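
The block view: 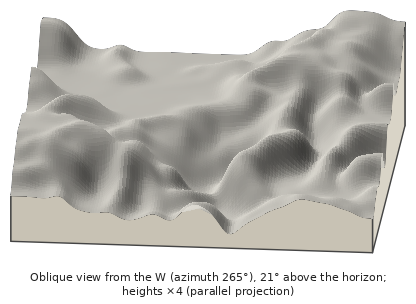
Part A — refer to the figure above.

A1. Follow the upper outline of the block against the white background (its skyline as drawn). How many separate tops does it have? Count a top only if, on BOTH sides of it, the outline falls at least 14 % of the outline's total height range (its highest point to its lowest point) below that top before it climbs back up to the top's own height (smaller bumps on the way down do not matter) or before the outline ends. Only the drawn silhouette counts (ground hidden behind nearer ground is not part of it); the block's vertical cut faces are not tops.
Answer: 1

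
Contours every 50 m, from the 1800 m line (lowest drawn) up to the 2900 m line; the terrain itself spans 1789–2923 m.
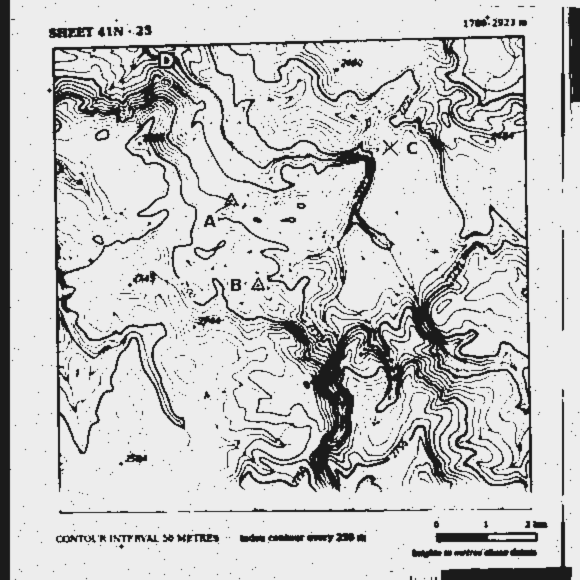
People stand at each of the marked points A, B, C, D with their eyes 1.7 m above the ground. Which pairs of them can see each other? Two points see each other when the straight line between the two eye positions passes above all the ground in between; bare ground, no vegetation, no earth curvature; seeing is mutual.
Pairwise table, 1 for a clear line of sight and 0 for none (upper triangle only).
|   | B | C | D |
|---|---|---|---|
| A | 0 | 1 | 0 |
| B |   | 1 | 0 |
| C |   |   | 0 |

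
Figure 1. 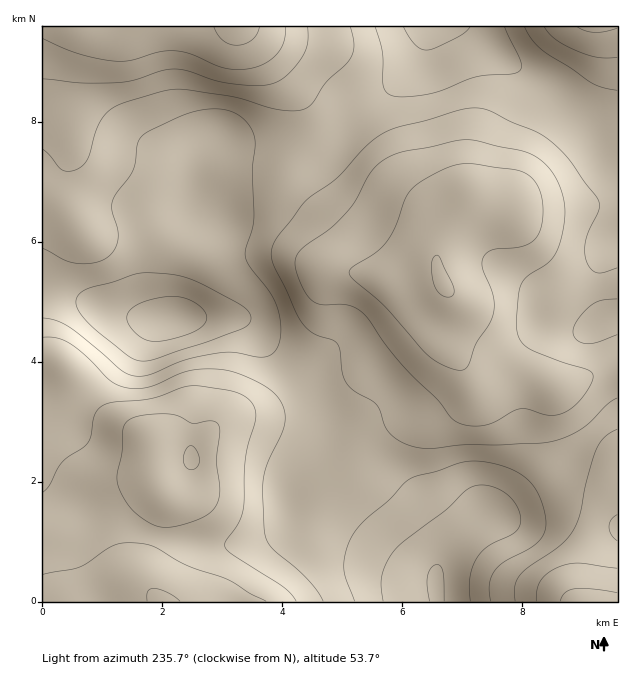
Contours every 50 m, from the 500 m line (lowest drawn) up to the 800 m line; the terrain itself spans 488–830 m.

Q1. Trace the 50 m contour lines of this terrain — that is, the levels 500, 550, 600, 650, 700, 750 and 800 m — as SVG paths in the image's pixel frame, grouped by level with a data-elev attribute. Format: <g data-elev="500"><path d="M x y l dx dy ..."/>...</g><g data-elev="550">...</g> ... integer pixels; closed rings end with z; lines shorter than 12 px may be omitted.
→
<g data-elev="500"><path d="M147 601l1-10 6-3 13 4 13 9"/><path d="M446 297l-8-5-5-10-2-18 2-5 3-4 3 1 1 2 14 30-1 7z"/><path d="M259 27l-2 7-5 6-8 4-8 1-7-1-6-4-6-6-3-7"/></g><g data-elev="550"><path d="M560 601l5-8 9-4 18 0 25 4"/><path d="M43 574l37-7 27-18 9-5 11-1 15 0 15 5 33 19 37 12 23 14 16 8"/><path d="M158 526l-12-5-12-10-9-10-6-14-2-12 5-21 1-22 2-8 4-4 7-3 24-3 16 1 17 8 15-2 7 1 3 2 2 6-4 30 4 32-4 13-8 9-14 7-21 6z"/><path d="M189 469l7-1 3-6-2-10-6-6-4 2-4 9 1 8z"/><path d="M458 370l-16-5-14-10-44-49-31-27-4-5 0-3 4-4 21-13 11-10 10-16 12-33 8-9 11-8 22-10 16-4 12 0 44 7 12 7 8 12 3 18-2 21-5 9-8 6-11 4-24 2-5 2-4 4-2 11 11 28 1 9-1 9-4 11-14 21-7 21-4 3z"/><path d="M286 27l-3 16-9 14-14 9-19 4-20-3-30-13-16-3-17 1-30 9-22-1-32-8-31-13"/><path d="M617 28l-12 4-10 0-9-1-9-4"/></g><g data-elev="600"><path d="M536 601l1-12 4-9 7-7 11-6 10-3 9-1 39 5"/><path d="M43 492l6-6 13-24 26-19 3-7 3-21 4-6 6-4 11-3 37-4 29-10 10-2 34 4 14 3 8 5 5 5 3 8 1 7-10 39-4 56-4 10-12 17-1 6 2 4 6 5 51 33 12 13"/><path d="M470 426l-12-3-7-6-13-17-40-40-15-18-14-23-8-8-12-6-27 0-11-5-5-6-5-10-6-20 1-8 6-7 29-21 18-18 7-11 14-25 12-13 9-5 12-4 63-12 12 1 52 13 14 9 12 15 6 14 3 15 0 13-4 18-4 12-6 10-23 16-7 8-3 14-1 33 4 11 8 6 31 13 27 9 5 3 1 3-3 9-9 14-9 9-9 5-15 2-21-6-7 0-30 15-9 2z"/><path d="M617 57l-19 0-21-6-21-11-12-13"/><path d="M308 27l-1 18-7 15-16 17-7 5-9 3-17 1-25-3-14-3-24-9-12-2-13 1-27 10-17 3-37 0-39-4"/></g><g data-elev="650"><path d="M515 601l0-15 6-12 8-7 31-21 13-15 7-17 6-31 10-33 8-12 13-9"/><path d="M617 515l-6 5-2 6 2 8 6 7"/><path d="M617 398l-10 7-16 16-10 8-15 8-15 5-49 3-39 0-33 4-12-1-13-4-10-6-8-8-8-21-3-5-21-13-8-7-5-11-2-22-3-8-5-3-19-7-11-11-28-55-3-14 2-7 3-8 28-36 33-24 27-30 13-11 21-10 29-7 33-10 16-2 14 3 21 11 27 11 13 9 15 14 30 40 3 8-1 7-9 20-3 10-1 12 2 10 5 7 6 3 6-1 13-4"/><path d="M43 337l13 1 14 5 17 14 23 24 15 7 11 1 10-1 41-17 12-2 15 0 15 2 13 4 19 9 13 9 8 12 3 15-3 12-14 30-4 15-1 18 2 40 6 12 36 31 10 13 6 10"/><path d="M617 299l-15 1-10 5-14 14-5 12 1 5 3 4 9 4 12-2 19-7"/><path d="M617 90l-13-2-11-4-46-31-13-11-9-15"/><path d="M350 27l4 18-4 13-6 8-18 16-15 22-7 5-9 2-14-1-51-14-45-6-16 0-45 13-15 8-7 7-5 9-9 32-5 6-6 4-7 2-8-1-19-21"/></g><g data-elev="700"><path d="M491 601l-2-16 5-14 9-9 26-13 10-8 6-10 1-12-7-24-6-9-7-8-11-7-11-5-16-4-13-1-15 2-50 16-7 5-15 17-29 25-10 17-5 21 1 13 10 24"/><path d="M43 318l13 3 12 5 29 23 24 21 13 6 15-1 35-15 30-6 19-2 29 5 6-1 6-3 4-7 3-10 0-12-3-14-7-16-22-29-4-10 9-36-2-48 3-29-4-13-7-9-8-6-10-4-14-1-25 5-39 18-6 4-4 6-3 21-3 9-16 21-3 8-1 9 6 25-2 11-4 7-6 5-8 4-19 2-14-4-22-12"/><path d="M375 27l7 25 1 29 1 7 5 6 12 3 33-4 44-17 33-2 8-2 2-5 0-6-16-34"/></g><g data-elev="750"><path d="M470 601l0-24 3-10 4-9 11-12 27-14 4-4 2-6-2-12-8-12-11-8-13-5-11 0-9 4-21 21-40 30-10 9-9 12-5 13-1 12 2 15"/><path d="M135 360l8 1 11-2 86-29 9-6 2-5-1-4-3-5-6-5-36-20-17-7-16-4-23-1-12 1-25 8-22 6-9 4-4 5-1 6 2 6 4 7 17 17 28 22z"/><path d="M404 27l11 17 6 5 6 1 9-2 21-11 9-5 4-5"/></g><g data-elev="800"><path d="M444 601l-1-28-2-6-4-3-6 4-3 8-1 10 3 15"/><path d="M147 340l8 2 9-1 29-9 12-8 2-5-1-6-11-10-16-6-18 0-21 6-10 7-3 5 0 4 7 12 6 6z"/></g>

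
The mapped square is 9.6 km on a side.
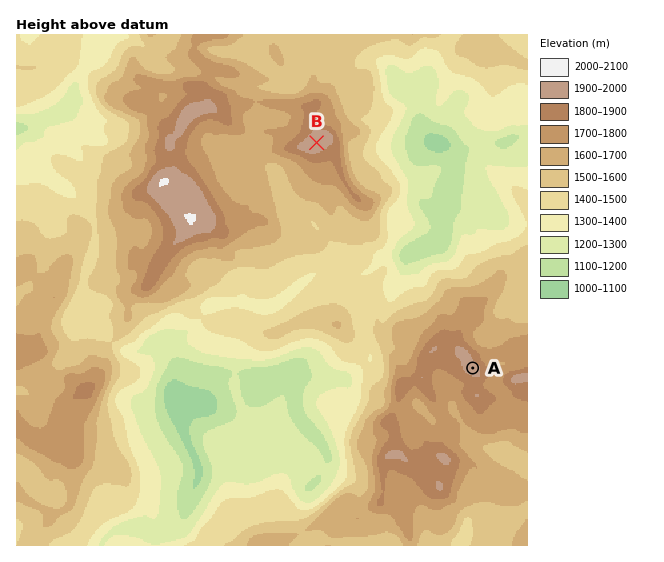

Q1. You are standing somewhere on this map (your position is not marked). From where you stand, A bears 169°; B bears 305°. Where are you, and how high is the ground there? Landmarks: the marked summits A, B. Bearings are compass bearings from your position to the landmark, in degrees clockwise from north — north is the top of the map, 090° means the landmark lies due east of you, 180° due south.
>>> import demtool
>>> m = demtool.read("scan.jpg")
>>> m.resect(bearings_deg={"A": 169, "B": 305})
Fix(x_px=447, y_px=234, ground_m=1150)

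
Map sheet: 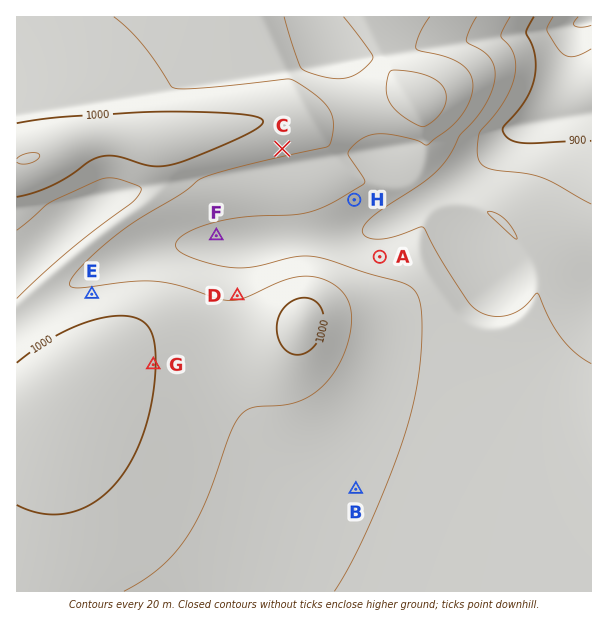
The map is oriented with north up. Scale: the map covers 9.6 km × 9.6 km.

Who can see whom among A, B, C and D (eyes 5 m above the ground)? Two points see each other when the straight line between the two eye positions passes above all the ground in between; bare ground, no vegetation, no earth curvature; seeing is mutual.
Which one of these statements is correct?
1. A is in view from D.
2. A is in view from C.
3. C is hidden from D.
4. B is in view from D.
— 2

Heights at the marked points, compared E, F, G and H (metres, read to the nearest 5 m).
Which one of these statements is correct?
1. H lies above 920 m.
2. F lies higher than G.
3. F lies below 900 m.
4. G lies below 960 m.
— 1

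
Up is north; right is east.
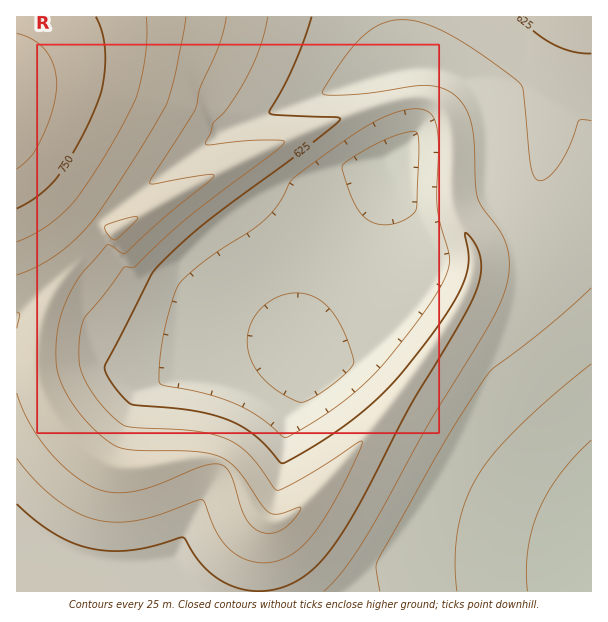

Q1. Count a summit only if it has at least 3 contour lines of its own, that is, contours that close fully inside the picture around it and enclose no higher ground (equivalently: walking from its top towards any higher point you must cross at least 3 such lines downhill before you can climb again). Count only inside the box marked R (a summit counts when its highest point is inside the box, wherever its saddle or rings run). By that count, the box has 0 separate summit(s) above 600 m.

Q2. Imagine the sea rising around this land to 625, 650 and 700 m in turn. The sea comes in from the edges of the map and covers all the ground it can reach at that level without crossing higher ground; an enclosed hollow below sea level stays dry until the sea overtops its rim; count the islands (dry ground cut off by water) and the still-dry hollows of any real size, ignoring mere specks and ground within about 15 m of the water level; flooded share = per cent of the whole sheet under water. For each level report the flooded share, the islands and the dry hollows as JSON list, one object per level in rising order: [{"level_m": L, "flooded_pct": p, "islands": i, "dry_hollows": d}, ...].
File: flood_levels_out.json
[{"level_m": 625, "flooded_pct": 60, "islands": 0, "dry_hollows": 0}, {"level_m": 650, "flooded_pct": 73, "islands": 0, "dry_hollows": 0}, {"level_m": 700, "flooded_pct": 91, "islands": 0, "dry_hollows": 0}]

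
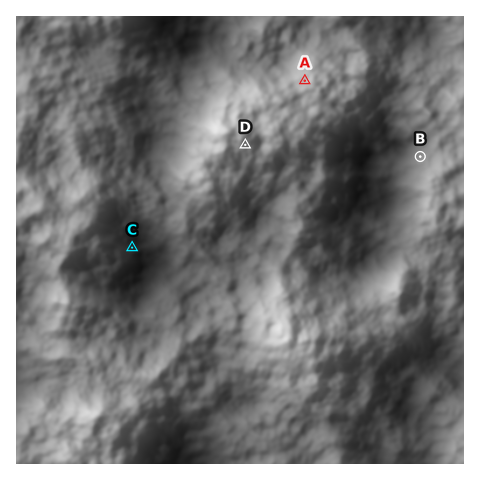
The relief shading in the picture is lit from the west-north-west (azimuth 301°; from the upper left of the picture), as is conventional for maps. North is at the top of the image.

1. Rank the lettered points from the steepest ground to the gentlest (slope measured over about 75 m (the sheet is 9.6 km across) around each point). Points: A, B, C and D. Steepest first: B C D A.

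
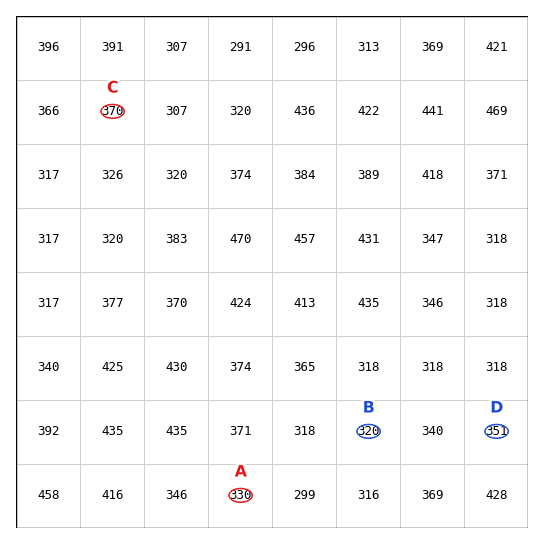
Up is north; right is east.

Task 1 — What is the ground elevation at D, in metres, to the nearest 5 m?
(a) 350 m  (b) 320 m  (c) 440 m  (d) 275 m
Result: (a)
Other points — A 330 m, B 320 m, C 370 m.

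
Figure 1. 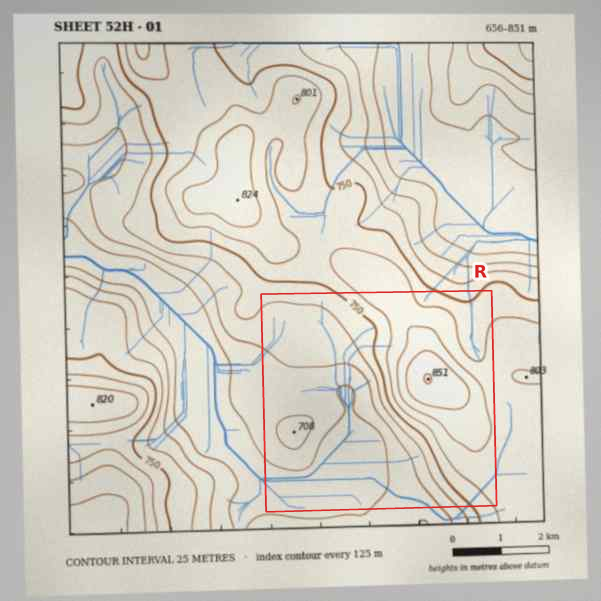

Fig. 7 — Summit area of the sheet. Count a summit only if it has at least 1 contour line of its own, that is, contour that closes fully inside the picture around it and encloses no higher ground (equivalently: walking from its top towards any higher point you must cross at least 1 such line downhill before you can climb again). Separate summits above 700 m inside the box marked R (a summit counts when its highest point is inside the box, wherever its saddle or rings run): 2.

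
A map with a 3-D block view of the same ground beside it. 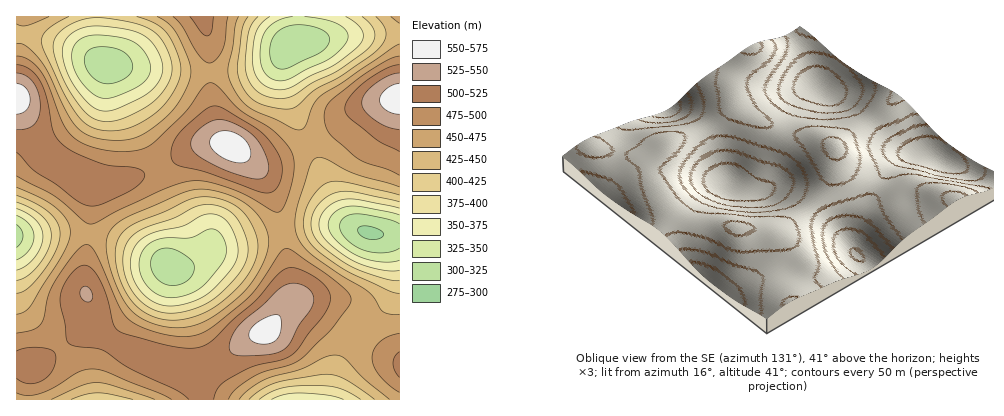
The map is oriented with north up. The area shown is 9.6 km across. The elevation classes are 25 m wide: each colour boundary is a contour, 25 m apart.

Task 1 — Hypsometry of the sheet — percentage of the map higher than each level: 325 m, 96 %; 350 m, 89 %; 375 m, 83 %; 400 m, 75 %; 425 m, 67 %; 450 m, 56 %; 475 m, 39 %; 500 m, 22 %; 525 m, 6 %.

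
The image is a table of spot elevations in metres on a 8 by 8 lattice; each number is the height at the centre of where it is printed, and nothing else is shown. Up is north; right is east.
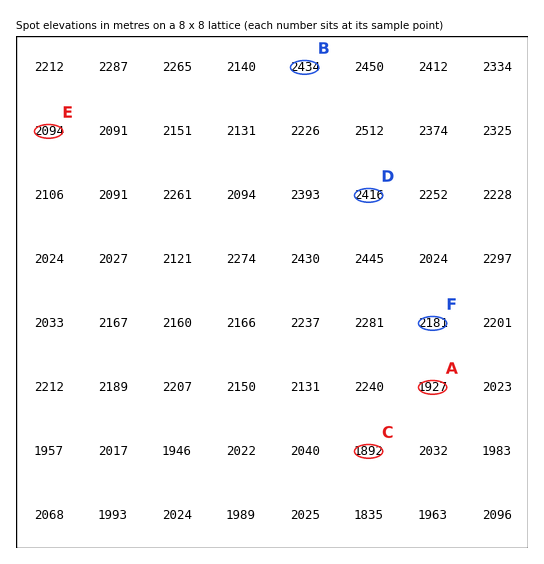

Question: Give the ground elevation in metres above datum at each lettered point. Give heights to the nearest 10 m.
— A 1930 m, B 2430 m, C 1890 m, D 2420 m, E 2090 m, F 2180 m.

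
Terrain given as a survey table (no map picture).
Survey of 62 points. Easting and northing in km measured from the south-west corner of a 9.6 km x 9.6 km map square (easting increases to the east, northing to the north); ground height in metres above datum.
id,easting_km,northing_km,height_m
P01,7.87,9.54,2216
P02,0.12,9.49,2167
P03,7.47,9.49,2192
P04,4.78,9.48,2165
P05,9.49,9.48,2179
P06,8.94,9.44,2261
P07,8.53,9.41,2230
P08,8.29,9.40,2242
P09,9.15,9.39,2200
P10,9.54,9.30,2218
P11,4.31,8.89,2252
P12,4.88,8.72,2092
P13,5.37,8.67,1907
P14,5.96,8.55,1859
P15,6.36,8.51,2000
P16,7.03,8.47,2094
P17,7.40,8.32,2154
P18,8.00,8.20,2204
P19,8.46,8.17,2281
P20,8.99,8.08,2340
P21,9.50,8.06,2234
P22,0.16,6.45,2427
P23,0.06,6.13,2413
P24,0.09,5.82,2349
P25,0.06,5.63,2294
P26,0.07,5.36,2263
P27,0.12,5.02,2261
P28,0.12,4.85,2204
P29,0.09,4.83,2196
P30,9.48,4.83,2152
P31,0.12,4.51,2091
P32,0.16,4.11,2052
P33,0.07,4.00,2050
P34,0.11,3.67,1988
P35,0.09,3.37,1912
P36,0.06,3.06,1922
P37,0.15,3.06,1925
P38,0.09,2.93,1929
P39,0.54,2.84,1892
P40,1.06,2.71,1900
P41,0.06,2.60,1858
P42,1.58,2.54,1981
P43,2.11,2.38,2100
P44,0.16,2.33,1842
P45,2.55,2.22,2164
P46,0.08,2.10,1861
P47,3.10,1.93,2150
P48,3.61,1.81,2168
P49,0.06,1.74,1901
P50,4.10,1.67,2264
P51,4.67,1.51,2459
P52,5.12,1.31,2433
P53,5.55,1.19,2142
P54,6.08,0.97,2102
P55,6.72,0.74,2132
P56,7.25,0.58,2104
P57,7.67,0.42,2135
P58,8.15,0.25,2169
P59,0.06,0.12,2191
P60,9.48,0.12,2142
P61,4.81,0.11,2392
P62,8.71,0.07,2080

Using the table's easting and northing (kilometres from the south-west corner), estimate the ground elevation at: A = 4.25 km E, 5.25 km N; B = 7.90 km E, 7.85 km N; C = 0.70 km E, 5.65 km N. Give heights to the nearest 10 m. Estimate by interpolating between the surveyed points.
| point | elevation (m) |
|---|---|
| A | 2110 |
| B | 2190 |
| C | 2200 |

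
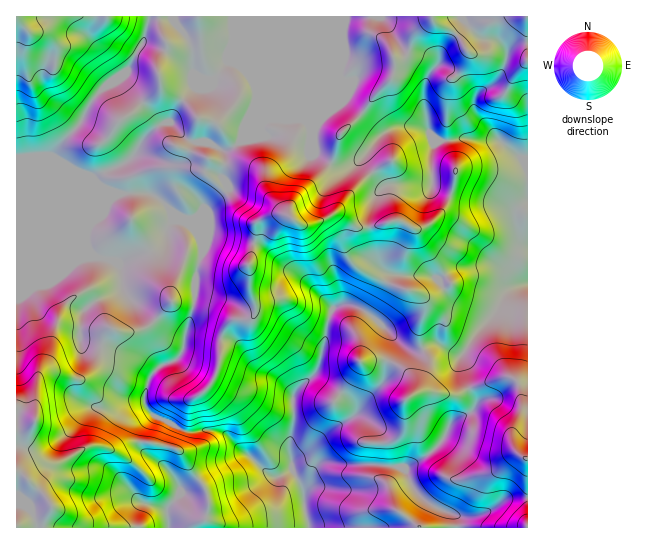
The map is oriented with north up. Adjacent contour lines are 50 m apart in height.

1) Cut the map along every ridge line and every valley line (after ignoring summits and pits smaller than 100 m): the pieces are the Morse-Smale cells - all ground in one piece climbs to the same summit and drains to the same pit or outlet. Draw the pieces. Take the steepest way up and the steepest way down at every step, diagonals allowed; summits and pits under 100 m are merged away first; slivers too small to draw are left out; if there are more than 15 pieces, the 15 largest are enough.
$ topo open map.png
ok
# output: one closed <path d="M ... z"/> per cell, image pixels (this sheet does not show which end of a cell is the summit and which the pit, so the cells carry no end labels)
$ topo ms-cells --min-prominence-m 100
<path d="M301 119l-38 1-6 4-19 20-12 7-4 0-13-8-16 0-8 18-7 4-12 0-12-6-19-4-9 8-24 10-7 6 4 8 12 6 38 0 6 3 26 25 4 0 8 6 10 16 0 11-7 19-1 29-11 37-1 12-9 10-15 6-10 11-5 19 3 12 7 7 33 16 30-1 10 4 16 17 23 20 9 5 17-7-3-28 4-16 0-31 23-22 3-6 9-46 7-14 12-3 23 9 23-38 33 0 13 5 22-12 12 0 18-4 14 5 16 14 7-1 0-37-9-11-7-23-19-8-34-4-18-7-9-6-1-31 5-14-10-12-8-2-21 0-7 2-15 12-18 22-8 4-12 0-24-14-2-7-2-21z"/><path d="M149 193l-133 1 1 334 152 0-1-19 13-16 12 7 1-1 8 2 0-2 1 1 16-5 10 0 2-3 15-3 26-14-29-23-16-17-10-4-34 0-29-15-9-10-1-9 8-23 7-7 15-6 9-10 1-12 11-37 2-36 6-12 0-11-7-13-9-7-6-2-22-22z"/><path d="M491 264l-18 4-12 0-22 12-13-5-33 0-23 38-23-9-12 3-7 14-9 46-3 6-23 22 0 31-4 16 3 28-15 7-7-1-24 13-15 3-2 3-10 0-14 4-3 2-8-2-1 1-12-7-13 16 1 18 286 1 0-13-24-10-10-8-9-11-8-17 26-16 11-11 10-19 22-13 2-11-7-12-7-30 14-22 20-21 10-20 10-7 13-4-10-2-13-12z"/><path d="M253 16l-236 0-1 177 101 2-18-8-4-8 7-6 24-10 9-8 19 4 12 6 12 0 7-4 8-18 16 0 13 8 8-2 8-5 5-6 14-37 0-10-4-9z"/><path d="M527 16l-273 0-1 66 4 9 0 10-14 36 14-13 10-5 34 0 8 6 2 21 2 7 24 14 12 0 8-4 30-32 10-4 21 0 8 2 11 12 20-2 41 1 21 16 8 11z"/><path d="M527 284l-12 3-10 7-10 20-20 21-14 22 7 30 7 12-2 11-20 11-12 21-11 11-26 16 8 17 9 11 10 8 24 10 2 13 71-1z"/><path d="M471 139l-34 2-4 4-2 10 1 31 9 6 18 7 34 4 17 6 5 6 4 19 8 10 1-77-3-5-27-22z"/>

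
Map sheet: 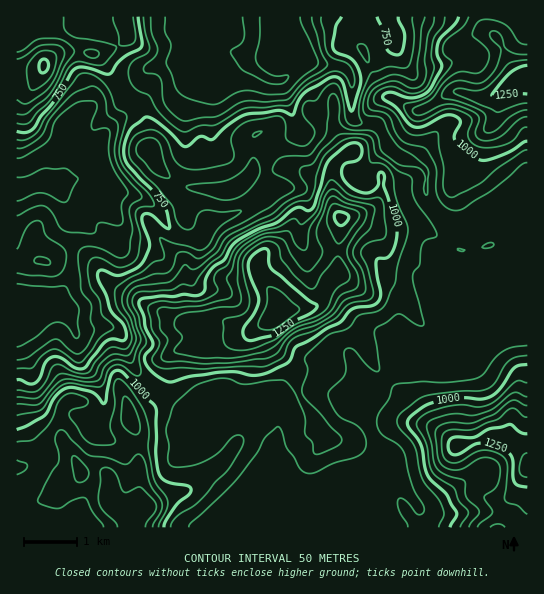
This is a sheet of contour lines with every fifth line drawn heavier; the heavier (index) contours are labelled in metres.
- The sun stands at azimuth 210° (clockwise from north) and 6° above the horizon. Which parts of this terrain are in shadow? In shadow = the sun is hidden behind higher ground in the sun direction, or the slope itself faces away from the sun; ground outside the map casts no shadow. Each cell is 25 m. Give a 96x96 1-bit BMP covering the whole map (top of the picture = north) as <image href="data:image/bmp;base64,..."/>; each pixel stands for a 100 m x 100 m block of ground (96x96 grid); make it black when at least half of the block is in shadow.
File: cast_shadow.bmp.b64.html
<image width="96" height="96" href="data:image/bmp;base64,Qk2+BAAAAAAAAD4AAAAoAAAAYAAAAGAAAAABAAEAAAAAAIAEAAATCwAAEwsAAAIAAAAAAAAA////AAAAAAAAAAH4AAAAAAAAAHAAAAAAAAAAAAAAA/gAAAAAAAAAAAAAAfAAAAgQAAAAAAAAAAAAADj4AAAAAAAAAAAAADn8AAAAAAAAAAAAAD38AAAAAAAAAAAAAD3+AAAAAAAAAAAAAD3+AAAAAAAAAACAAD3/AAAAAAAAAAAAAH3/wAAAAAAAAAAADP3/4AAAAAAAAAAAH/3/+AAAAAAAAAAAH/3//AAAAAAAAAAAP/3//gAAAAAAAADAP/z//AAAAAAAAAHgf/z/8AAAAAAAOAfgf/D/8HAAHgAAfj/w/8H/8HAAPwAA///w/8H/+HgAfwAD///4/8P/+DgA/wAP///8f8P/+AAA/wB////8E8f//AAB/gB////8A8f//AAB/gAf///+v8f//AAD/AAf/////4/w/AAD+AAf/////4/wAAAB8AAf/////5/wAAAAAAAP/////7/wAAAAAAAH///////AAAAAAAAB//////+AAAAEAAAA//////+AAAAAAAAAf/////+AAAAAAAAAP/////+AAAAQAAAAH/9///+AAAAAAAAAD/8///+AAAAAAAAAB/8f//8AAAAAAAAAA/8P//4AAAAAAAAAAf8H//wAAAAAAAAAAP8D//wA8OAAAAAAAD8B//gP/+AAAAAAAB8A//A//+A/AAAAAA8AP/D//+B/gAAAAAcAHwH//8B/gAgAAAEAAAP//8D/gDwAAAAAAB///4H/gPwAAAAAAD///wH/wfwAAAAAAH///gP/w/2AAAAAAP///wP/x/wAAAAAAf///wP/7/wAAAABg////wH/7/wAAAAHg////x//5/wAAAAPx///////5/gAAAAP//4f////w/gAAAAH//4f////wfkAIAAH//w/////gPuA+BAD//w/////gH/D+HAP+Ph4////gD/HwOAf+fj4f///h///gAD/+fHwP///z///AAD/8YPwH///3//+AAD/8APAA///3//+AAD/4AAAAD//3//8AAB/4AAAAB/////8AAAPwAAAP4f////8AAADwAAB/8P////8AAAAAAAH/8D////8AAAAAAAP/8A////8AAAAAAAf/8Af///8AAAAAAAf/4A/8//4AAAAAAA//gB/8f/4AAAAAAA/2AB////4AAAAAAH/2AA////wAAAAAAP/+AAf///gAAAAAAP//AA////gAAAAAAP///9////AAAAAAAH////4//+AAAAAAAD////4f/+AAAAAAAD////4P/8AAAAAAAH////5D8B4AAAAAAP////7D8H8AAAAAAf/////H8/+BwAAAAf////////+f4AAAA///////////8AAAA///////////8ABAAf//////////+8DgAP/////////v+/HgAB////////+H8//gAAf////wD/8D8//44A///j/gB/4B4///8D///h/gB/4Aw9//+H4f/g/gA/4QB8//+P4PxgfAB/48D8f/8f4HzAGAB8w8H8P/8f4DzAAADgAcP8H/4f8BzAAABgAEfw="/>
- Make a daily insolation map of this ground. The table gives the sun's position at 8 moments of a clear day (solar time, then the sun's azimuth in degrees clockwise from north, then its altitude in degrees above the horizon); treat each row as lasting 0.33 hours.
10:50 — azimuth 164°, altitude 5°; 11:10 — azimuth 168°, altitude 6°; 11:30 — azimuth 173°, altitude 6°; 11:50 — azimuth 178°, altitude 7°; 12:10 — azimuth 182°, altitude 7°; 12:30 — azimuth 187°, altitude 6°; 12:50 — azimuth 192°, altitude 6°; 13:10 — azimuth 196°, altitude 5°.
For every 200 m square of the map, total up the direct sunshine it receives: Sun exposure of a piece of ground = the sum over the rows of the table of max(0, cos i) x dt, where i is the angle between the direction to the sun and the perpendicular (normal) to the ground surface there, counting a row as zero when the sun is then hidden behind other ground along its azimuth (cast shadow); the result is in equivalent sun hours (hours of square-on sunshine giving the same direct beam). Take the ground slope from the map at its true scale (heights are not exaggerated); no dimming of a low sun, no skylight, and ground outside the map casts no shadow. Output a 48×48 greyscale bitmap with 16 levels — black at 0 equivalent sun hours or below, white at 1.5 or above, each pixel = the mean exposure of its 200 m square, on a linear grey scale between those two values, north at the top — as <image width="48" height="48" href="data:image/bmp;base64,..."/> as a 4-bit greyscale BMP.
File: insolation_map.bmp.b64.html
<image width="48" height="48" href="data:image/bmp;base64,Qk32BAAAAAAAAHYAAAAoAAAAMAAAADAAAAABAAQAAAAAAIAEAAATCwAAEwsAABAAAAAAAAAAAAAAABEREQAiIiIAMzMzAERERABVVVUAZmZmAHd3dwCIiIgAmZmZAKqqqgC7u7sAzMzMAN3d3QDu7u4A////ADMzMzNmNGdlQzMzMzMzMzMzMzIhAAAAEzREMzaFEmeIhTMzMzMzMzMzMzIjMyECRTNFVEQwAAE2iFMzMzMzMzMzMyNWZ3U0ZSEjR3MRAAACNmUzMzMzMzMzMzR4hSEBVwERJWMhEQAAE2dTMzMzMzMzMzWKqDERSRERIxEAARAAATdkMzNGUzMzMzRpy3QzJGQyMQAAABEAAAJlMzNFd2QzMzRGm6mYURIzIAAAESIgAAA1QzRTV3UzM1ZURYvKUQASEAABVTIREQACMzNFQiIjRolzAAJCEAAAAAAEYyIzIiEAEzMjIAEjRWUwAAAAAAAAABACMRMzMyIRIzNCABIzIQAAAAAAAAAANUECEAJFQzMzNERBASMzIQAAAAAAAAAAAAATAANWZURmVFUxEiMzMgAAAAAAAAAAAAABABRWiYZ5qGVEMzMzMQAAAAAAAAAAAAAAAEmZve3Ku4U0RDMzMhAAAAAAAAAAAAAAAVi83u/+y7gyMzMzMiEAAAAAAAAAAAAAAAA2d3ic25ZmQzRDIiEAAAAAAAAAAAAAABMREjNHrMqZhmUyMiIQAAAAAAAAAAAAAWZVVDMiat/+25ZDQzMhAAAAABAAAAAAA0QhIiIAE2v//pZnZEIRAAAAARAAAAAANzEAAAAAASJFiqvLdTIREAAAAREAAAAAEQAAAAABIgAAFa3IVTIiEAAAASIQAAAQAAAAAAAUUgAAFJlRNCIiIQAAEUMgAAEAAAAAAAAVQQAAAlMRMyIiERAAETQxAAAAAAAAAAATIQAAABACRDMhIiIREhEQAAAAAAAAAAAAAgAAAAATZUMiMyIyIREAAAAAAAAAAAAAAAAAI1RWZVMzIhIzIhEQAAAAAAAAAAAAAAAANXh3Q0RCEAERIgAQAAAAAAAAAAAAAAAAFWiEIRMgAhABMwAAAAAAAAAAAAAAAAAAAREjIRECd2QzMwAAAAAAAAAAAAAAAAAAAAAAERAFh3ZlMwAAAAAAASIQAAAAAAAAAAAAASIUVndlQzEBEREBRmUgAAAAAAAAAAAAIhIiNFd1Q0MiIiEVd1MAAAAAAAAAAAAAAAAzM0V3ZGVDIzI1Z1IAAAAAAAAAAAAAAAN1REV5l6lkIjMyIzEAAAAAAAAAAAAQAFhkRXqqqryEIjMhAAAAAAAAAAAAAAAAA4l0JGm5eKp0MyRSAAAAAAAAAAAAAAAAFIymIRJod5ipdCJWEAAAAAAAAAAAAAABRqvcl3VHm4rMp1M1MAAAAAAAAAAAAAAFmTE7/+2Xm0m7qHZkEAAAAAAAAAAAAAABIQACiVI2eEaamGdzAAAAAAAAAAAAAAAAAAAAAAABVkN4iKuDEAAAAAAAAAAAAAAAAAAAAAAAAhEknOyGUwAAAAAAAAAAAAAAAAAAAAAAAAAANUNHmVEREAAAAAAAAAEQAAABIAAAAAAAAAACdRAREREAAAAAAAEAAAAAAAExABAAAAAEQREREiEQAAAAAAAAAAAAABIQABAAAAAkMiIRESIQAAAAEAEQAAAAAAAAAQ=="/>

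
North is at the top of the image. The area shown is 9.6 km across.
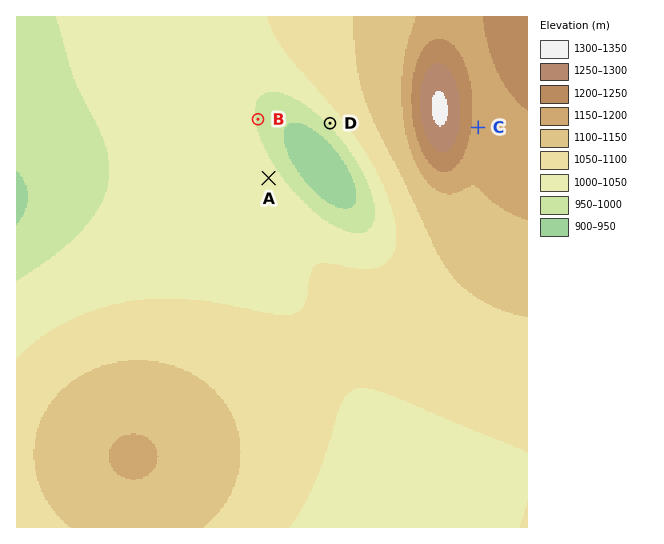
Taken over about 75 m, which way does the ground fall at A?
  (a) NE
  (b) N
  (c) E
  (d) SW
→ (a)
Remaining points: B E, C E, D SW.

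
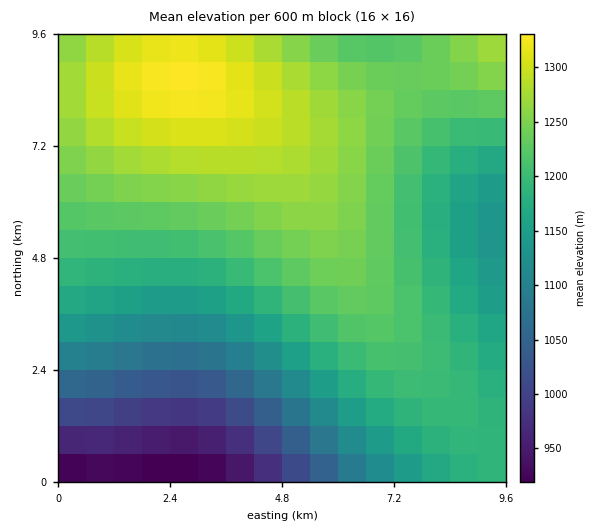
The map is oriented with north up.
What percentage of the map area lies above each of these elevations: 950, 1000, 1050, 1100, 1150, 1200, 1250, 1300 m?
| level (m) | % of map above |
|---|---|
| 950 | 97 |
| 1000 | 92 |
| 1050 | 88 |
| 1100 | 83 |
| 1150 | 74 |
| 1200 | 52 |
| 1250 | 26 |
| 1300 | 8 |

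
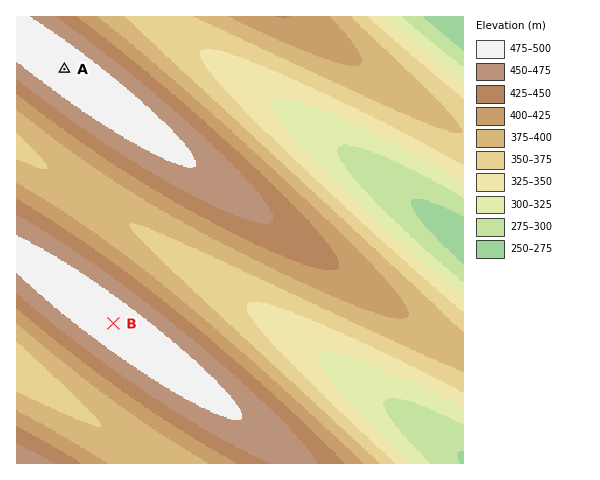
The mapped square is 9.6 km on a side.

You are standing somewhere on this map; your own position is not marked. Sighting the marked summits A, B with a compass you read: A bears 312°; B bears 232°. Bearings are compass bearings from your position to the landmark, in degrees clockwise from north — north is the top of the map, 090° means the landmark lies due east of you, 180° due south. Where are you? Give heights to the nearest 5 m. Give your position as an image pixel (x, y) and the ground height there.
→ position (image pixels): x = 238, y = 226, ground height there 440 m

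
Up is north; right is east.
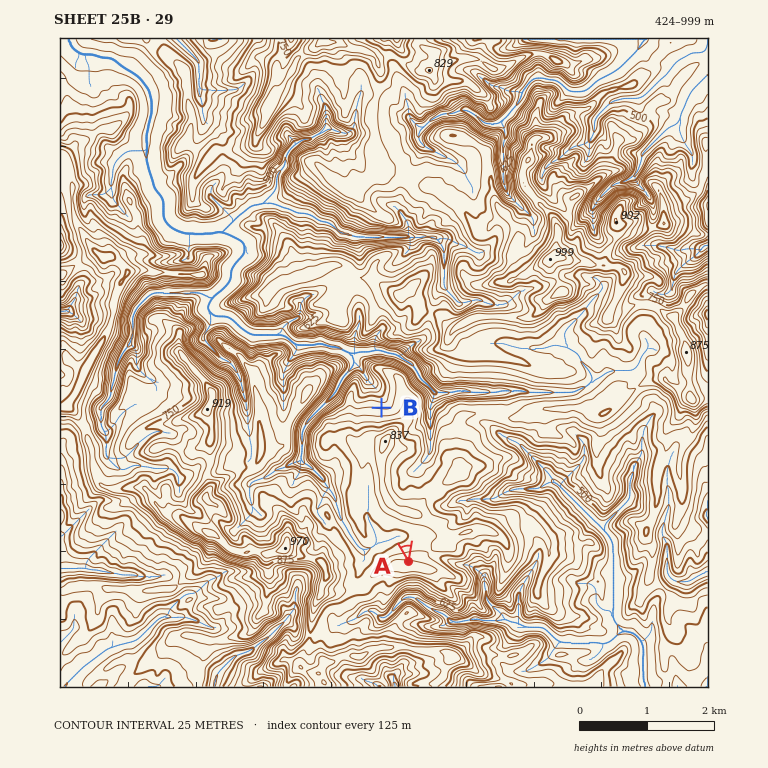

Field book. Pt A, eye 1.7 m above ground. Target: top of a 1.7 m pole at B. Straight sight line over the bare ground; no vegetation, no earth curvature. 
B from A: hidden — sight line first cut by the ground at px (401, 522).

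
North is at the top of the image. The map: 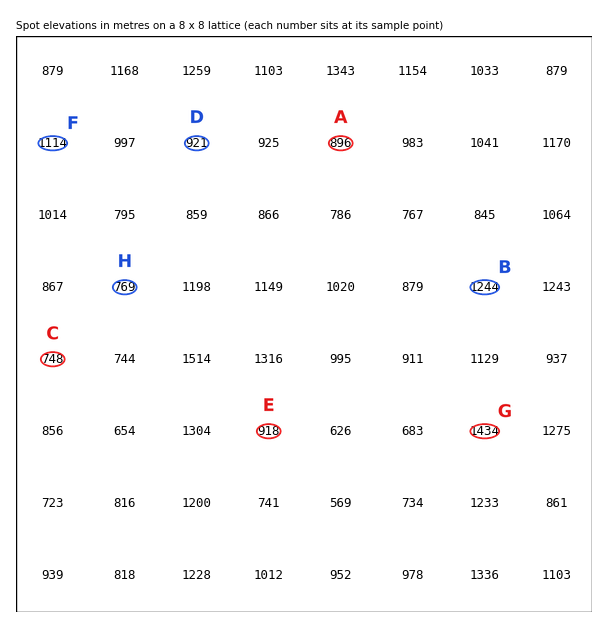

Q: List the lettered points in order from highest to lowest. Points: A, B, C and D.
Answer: B D A C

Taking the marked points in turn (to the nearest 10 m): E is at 920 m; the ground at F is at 1110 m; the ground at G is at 1430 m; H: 770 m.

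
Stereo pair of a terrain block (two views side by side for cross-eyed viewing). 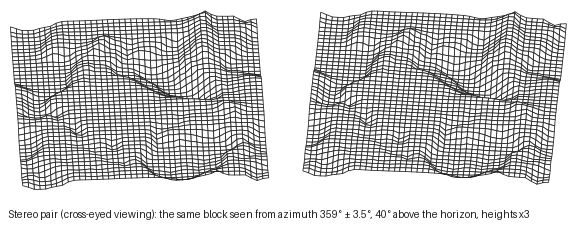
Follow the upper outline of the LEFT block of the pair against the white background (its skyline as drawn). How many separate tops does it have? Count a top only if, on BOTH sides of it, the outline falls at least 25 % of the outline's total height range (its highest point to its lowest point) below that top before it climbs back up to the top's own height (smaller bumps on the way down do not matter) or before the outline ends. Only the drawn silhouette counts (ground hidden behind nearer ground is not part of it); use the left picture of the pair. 0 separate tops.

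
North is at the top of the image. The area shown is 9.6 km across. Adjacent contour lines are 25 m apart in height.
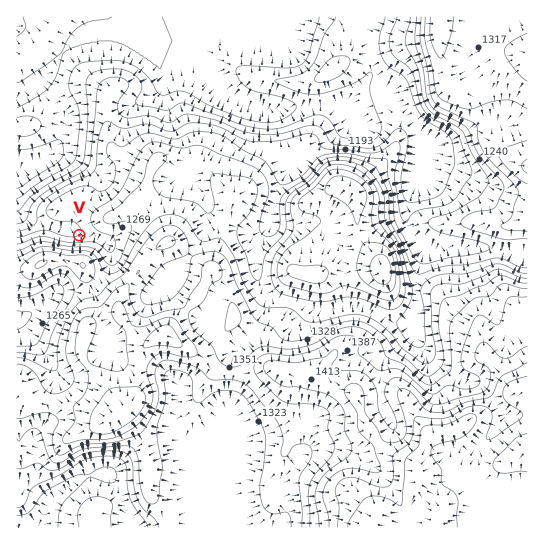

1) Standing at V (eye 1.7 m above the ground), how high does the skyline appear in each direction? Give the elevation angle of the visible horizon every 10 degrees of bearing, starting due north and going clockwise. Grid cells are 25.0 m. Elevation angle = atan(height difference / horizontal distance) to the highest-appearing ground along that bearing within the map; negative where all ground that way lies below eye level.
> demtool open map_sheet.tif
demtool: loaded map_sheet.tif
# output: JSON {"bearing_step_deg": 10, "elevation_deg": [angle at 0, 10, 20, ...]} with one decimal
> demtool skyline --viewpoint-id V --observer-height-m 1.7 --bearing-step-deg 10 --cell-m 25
{"bearing_step_deg": 10, "elevation_deg": [1.1, 1.5, 2.2, 3.1, 4.0, 4.8, 5.2, 4.6, 3.4, 4.3, 5.0, 5.3, 5.5, 7.3, 9.5, 11.8, 13.7, 14.7, 14.9, 14.5, 13.8, 12.9, 11.8, 10.6, 9.0, 6.7, 4.1, 1.5, -0.4, -1.0, -0.3, 0.8, 1.5, 1.7, 1.5, 1.3]}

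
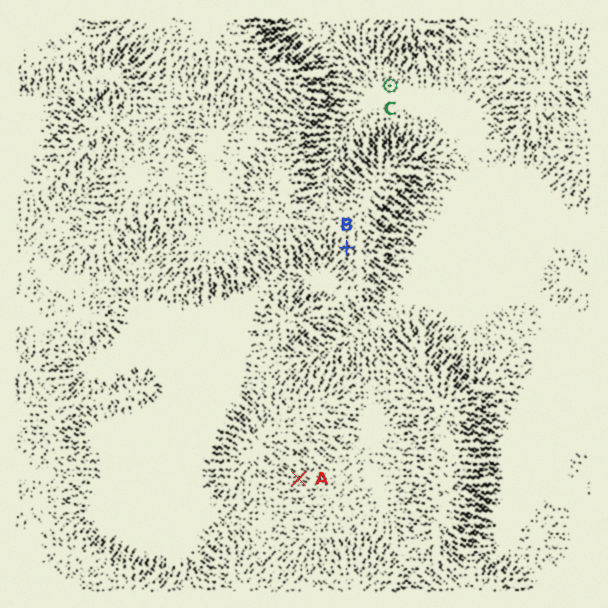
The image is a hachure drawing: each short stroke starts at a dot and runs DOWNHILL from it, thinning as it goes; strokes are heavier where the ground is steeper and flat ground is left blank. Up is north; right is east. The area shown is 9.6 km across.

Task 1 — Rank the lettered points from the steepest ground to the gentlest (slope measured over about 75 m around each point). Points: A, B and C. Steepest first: B A C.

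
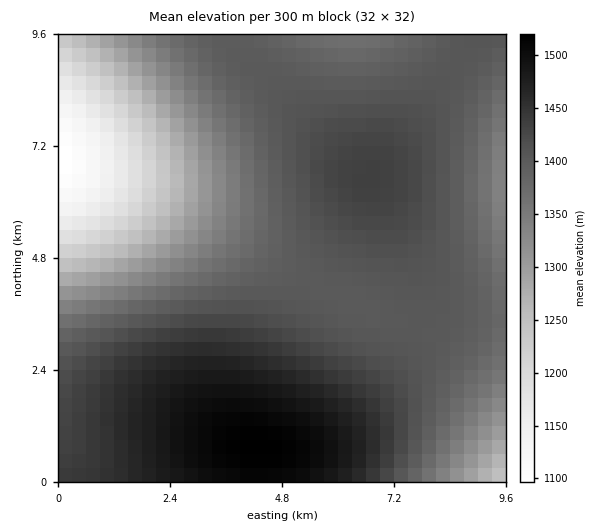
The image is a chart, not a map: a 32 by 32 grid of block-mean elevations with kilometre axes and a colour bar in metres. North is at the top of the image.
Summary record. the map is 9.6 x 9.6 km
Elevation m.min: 1090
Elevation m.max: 1520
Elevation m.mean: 1380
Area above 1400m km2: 48.5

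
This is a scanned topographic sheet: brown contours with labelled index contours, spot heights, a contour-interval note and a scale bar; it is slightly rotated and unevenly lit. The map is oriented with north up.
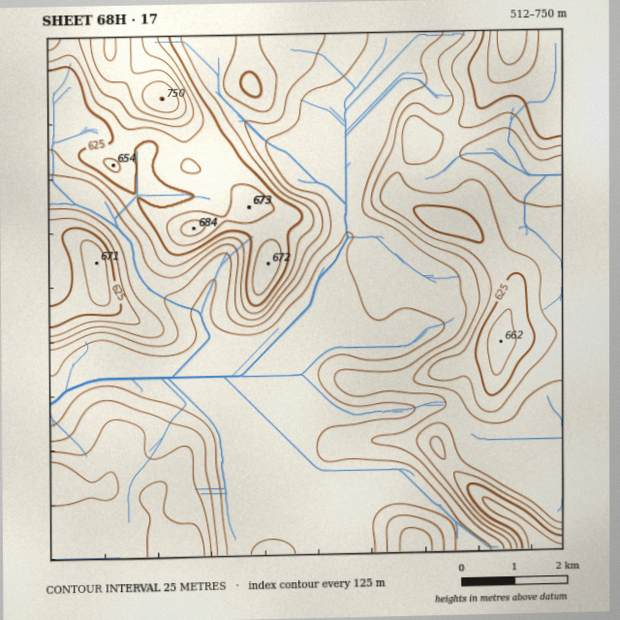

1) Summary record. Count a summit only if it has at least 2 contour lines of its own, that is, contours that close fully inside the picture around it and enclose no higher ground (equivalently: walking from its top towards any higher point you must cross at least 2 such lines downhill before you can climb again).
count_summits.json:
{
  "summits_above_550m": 2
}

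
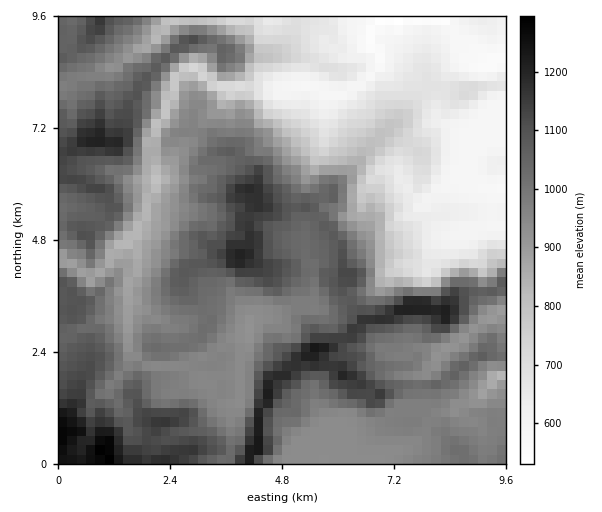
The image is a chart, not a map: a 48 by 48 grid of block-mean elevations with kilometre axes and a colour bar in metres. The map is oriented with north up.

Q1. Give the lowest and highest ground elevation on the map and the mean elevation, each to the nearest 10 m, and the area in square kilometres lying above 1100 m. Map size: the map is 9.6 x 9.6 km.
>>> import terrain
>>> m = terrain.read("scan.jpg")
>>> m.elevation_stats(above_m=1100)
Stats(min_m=500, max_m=1310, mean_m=930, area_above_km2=13.8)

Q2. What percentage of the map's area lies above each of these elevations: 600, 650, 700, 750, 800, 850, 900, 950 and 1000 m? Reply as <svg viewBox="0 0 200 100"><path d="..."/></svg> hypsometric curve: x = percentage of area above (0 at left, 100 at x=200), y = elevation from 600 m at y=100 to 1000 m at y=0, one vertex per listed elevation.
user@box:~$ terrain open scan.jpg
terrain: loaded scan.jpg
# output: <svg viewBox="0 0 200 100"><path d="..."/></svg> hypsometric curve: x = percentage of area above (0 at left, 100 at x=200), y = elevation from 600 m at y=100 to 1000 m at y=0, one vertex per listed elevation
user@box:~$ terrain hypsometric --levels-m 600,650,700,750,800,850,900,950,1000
<svg viewBox="0 0 200 100"><path d="M188 100l-13-12-12-13-8-13-6-12-6-12-9-13-21-13-31-12"/></svg>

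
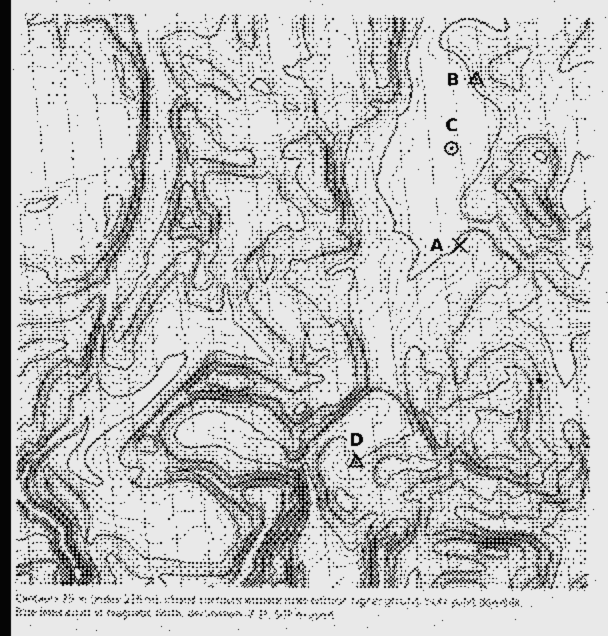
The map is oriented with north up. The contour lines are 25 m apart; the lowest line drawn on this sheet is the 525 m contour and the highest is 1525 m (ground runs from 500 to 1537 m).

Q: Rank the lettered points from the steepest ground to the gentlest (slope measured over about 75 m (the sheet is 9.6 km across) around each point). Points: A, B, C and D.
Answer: B A D C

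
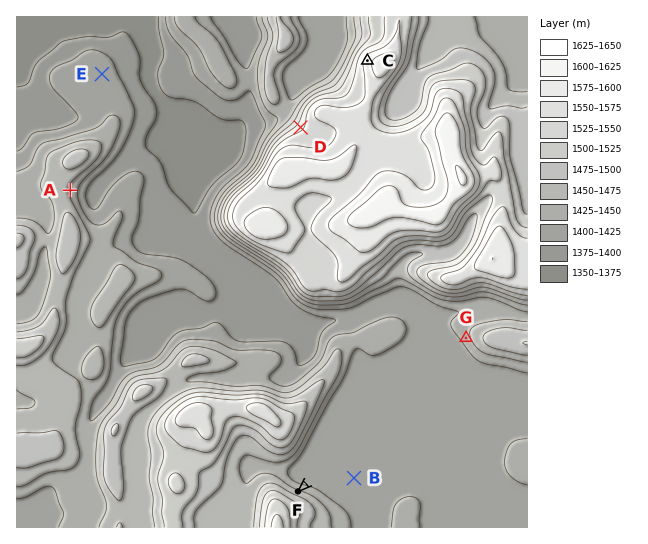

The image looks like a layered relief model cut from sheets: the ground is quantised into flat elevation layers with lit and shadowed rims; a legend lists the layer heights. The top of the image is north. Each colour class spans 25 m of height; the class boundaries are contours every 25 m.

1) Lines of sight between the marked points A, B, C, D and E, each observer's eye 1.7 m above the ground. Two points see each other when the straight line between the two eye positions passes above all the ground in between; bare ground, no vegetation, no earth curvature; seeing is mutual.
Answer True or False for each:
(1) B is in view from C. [False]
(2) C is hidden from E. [False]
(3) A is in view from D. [True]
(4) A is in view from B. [False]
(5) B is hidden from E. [True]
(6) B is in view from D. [False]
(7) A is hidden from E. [True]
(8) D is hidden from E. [False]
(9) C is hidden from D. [True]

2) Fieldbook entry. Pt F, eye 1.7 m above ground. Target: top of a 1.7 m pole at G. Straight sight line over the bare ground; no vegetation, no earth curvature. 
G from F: yes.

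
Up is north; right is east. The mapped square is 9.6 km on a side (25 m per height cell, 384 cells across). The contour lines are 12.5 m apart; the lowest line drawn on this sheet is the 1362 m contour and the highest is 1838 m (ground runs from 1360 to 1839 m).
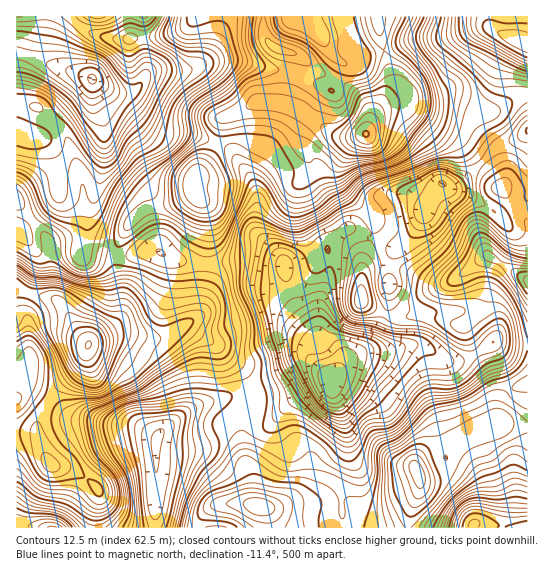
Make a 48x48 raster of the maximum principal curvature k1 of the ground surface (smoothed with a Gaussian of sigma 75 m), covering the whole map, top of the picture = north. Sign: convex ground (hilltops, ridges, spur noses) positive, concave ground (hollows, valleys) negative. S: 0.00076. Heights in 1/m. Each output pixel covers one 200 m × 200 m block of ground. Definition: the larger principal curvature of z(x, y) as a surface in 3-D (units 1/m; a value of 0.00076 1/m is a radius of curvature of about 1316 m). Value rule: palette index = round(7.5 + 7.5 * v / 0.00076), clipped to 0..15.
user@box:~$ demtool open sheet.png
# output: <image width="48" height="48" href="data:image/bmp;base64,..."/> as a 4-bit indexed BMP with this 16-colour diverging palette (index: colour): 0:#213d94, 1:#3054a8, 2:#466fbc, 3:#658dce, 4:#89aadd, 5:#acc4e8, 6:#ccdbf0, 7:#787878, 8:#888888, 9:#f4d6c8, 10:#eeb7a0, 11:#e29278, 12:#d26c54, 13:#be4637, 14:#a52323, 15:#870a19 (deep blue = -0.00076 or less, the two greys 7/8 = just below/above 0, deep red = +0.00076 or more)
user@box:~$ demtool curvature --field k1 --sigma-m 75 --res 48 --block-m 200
<image width="48" height="48" href="data:image/bmp;base64,Qk32BAAAAAAAAHYAAAAoAAAAMAAAADAAAAABAAQAAAAAAIAEAAATCwAAEwsAABAAAAAAAAAAlD0hAKhUMAC8b0YAzo1lAN2qiQDoxKwA8NvMAHh4eACIiIgAyNb0AKC37gB4kuIAVGzSADdGvgAjI6UAGQqHAJqFe8y6uoeL/ZeJqqmId3eIic2blUaZmJuZu63c2nZ5/9zMzbmIiHiImb67pCWJiZurua3+yHeJvv/+7cupmImZqp7LyGiqmYq5mb79qHeIq7maqJqpmaqZu43c7bu6h5nLvN/8uYd4mqiJmIipmrl3vI/bzsqZiJne3N7KqYd4mZqqqXaJmXd2vL+4nKiJmYvsq7qImIh4mHi7qHZ5qYma/t+neqmYiJvJirh3iHiImIm7mJiLy6md+765iZqoeZu4erdnh2eJqZmqh5q8ypieuK66qZmqqqu4e7dmd2ZnmqmJmIrMupm9ZZ3ZmrqrupzJe7h2Vod3iqmJqYnNqIi7VGrcqZqrqmnbirumVpmYiZiIqoncZFerhnrM7smah4isu87du7qpiIiIqqzZVFeKqIrKeN26mJd7vM/v/ZiImImJuqynZmd5qYq5VWvd7Id6rO+pz7iHd4mau6mXZneJiZmoZXmpvIdonf6oi+2od5u6vKaJeId4iJmXZ4qWenVXvu25iJzambypq5ZpqXZniImYirpleWWN3N7LqZrLq8upqYh4qndmmYd3nMlTerrdvN26q7vMqperqHhnerqIvKmb7cpleqmpvbq7unec7JicqZmHad/f//7cuayoeYea64iK2Xd4rcm7iImYic//2qmIiImoea3//cqZyZmIirqod4mpib/8mbu6mIiHef///+27yYiIiaymZ4mqiZ76RIrO64dmjPp8tViaupmIiZy3eIibmY37d6qs/8h6/5Rdoze7mId3iZuph2aLqYzrq7qZrv3P/peNhFfMh3Z4iauZh1SbmIvKd3d3ac3/p4e9mIi+t2Z4mc2YmGe7dpqqh4mId6/5Z3jtypmv+GVomc6VeIrZaJeamamImc/HaI36qpid/adoqs6FabzZiXWamqdWet+Xec+meYeL7d26vN6pq7zMqGi6moVXms2HquxlaZeKy5rM3b25iKy7uoyoiZeJl62auMp2aaiJvJidyqy5Zqy7u7pWiHeIVHvMqLuYirmZrLqtyqu6idurvOpVeIiERqy8qqqpi8qYmr3e67qIi7iZm/6XmZlybMqbuIiZjNmHqpmt/amJu4iYeN/t7LvL7bmKuXd3n7ZnuYZo7bmJqHiYib3//8vNy6h5mYd3z5ZYuJllrLl4h2iYrd//u9iJmZp5mIiK/Ih4qIuWjMqHd3iKzLz+uduZmIqql4m92YmImIm6zv7amImruXjtub+6mHm8ubztqYmoh4is3d3dzMy6mHjsup7amImrzM3bmXeIlniaqZq8uqmZdVvcyZ7KmZqZvKqoiVR5yHmZh3isuYiJd72a2b65q7qIrJmIiVNr+WeKlnaLqZiJvadXytypm6h5zYmIiXRs+EZ7lmaJmpiuyHdn3cqZmIm9yIiIiZis6Xd7lnd4rO/+mZho/KlniKzKd3iIic//7v7MqZmaz/25eKiL+olmiJiHeIiInf/97v/+y6mZ75WYaKid6ohnmHZ4d5mIv+mIyInPyZiI/2WIiZidzKiJmGZ5iA=="/>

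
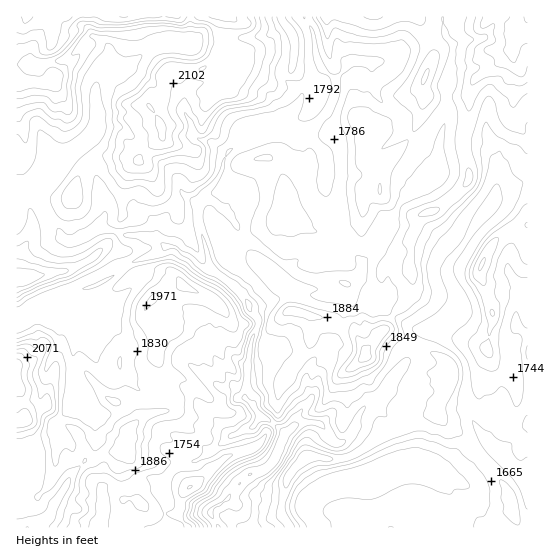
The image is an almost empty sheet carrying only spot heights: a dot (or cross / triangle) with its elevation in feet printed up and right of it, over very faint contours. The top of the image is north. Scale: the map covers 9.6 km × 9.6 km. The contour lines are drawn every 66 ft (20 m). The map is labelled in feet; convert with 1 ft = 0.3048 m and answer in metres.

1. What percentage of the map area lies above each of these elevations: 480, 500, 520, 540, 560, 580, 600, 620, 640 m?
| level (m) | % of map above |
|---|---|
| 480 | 95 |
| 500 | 90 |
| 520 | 82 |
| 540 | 64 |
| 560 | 42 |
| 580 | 27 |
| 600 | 15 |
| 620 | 9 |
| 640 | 6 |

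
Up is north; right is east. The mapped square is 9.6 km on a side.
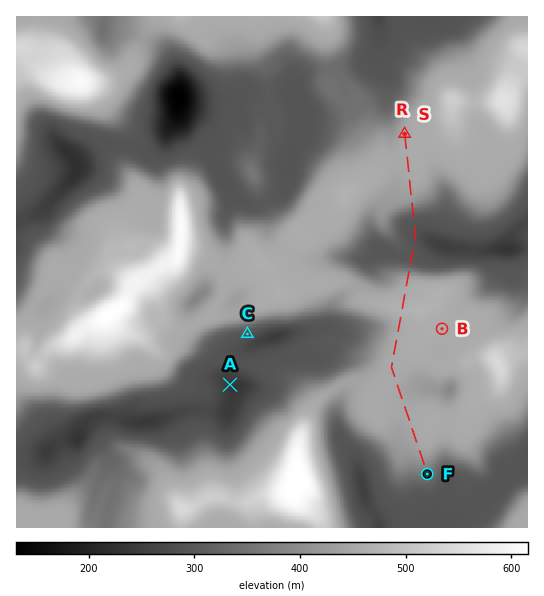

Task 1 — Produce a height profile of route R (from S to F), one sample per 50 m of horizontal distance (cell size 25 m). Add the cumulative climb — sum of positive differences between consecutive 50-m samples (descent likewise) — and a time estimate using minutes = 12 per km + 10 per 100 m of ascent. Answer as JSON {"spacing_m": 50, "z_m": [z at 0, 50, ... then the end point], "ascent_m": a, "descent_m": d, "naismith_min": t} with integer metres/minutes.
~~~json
{"spacing_m": 50, "z_m": [451, 452, 453, 454, 454, 455, 455, 455, 454, 454, 454, 453, 453, 452, 452, 451, 451, 450, 448, 446, 444, 441, 438, 433, 428, 418, 404, 385, 362, 338, 319, 306, 298, 294, 292, 291, 289, 288, 286, 287, 288, 291, 293, 294, 295, 296, 296, 296, 299, 305, 320, 344, 373, 403, 427, 441, 449, 452, 454, 455, 456, 457, 458, 460, 462, 465, 467, 466, 463, 459, 455, 452, 450, 449, 448, 449, 450, 451, 451, 452, 452, 453, 453, 453, 453, 453, 453, 453, 452, 451, 451, 451, 451, 451, 450, 449, 447, 445, 444, 444, 444, 444, 445, 446, 447, 448, 448, 448, 448, 448, 448, 448, 448, 448, 447, 447, 447, 446, 444, 443, 440, 437, 434, 429, 423, 416, 406, 396, 384, 373, 362, 354], "ascent_m": 194, "descent_m": 291, "naismith_min": 98}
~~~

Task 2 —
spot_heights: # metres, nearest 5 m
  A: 235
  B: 460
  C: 290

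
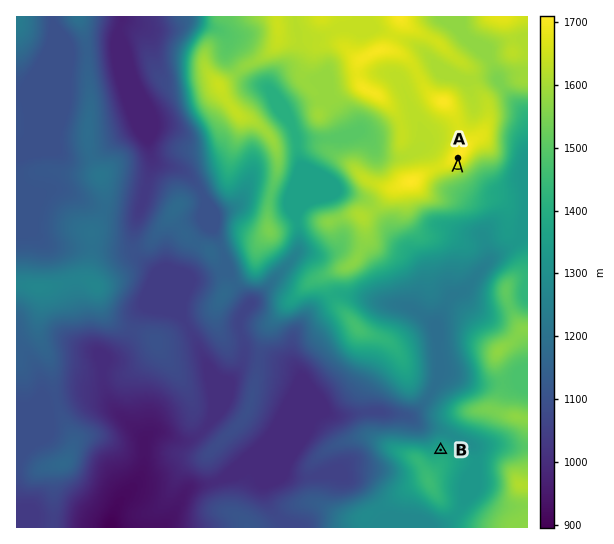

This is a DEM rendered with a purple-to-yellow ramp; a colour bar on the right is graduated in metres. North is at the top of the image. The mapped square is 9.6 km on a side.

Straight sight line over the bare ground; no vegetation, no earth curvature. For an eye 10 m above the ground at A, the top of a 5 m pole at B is in view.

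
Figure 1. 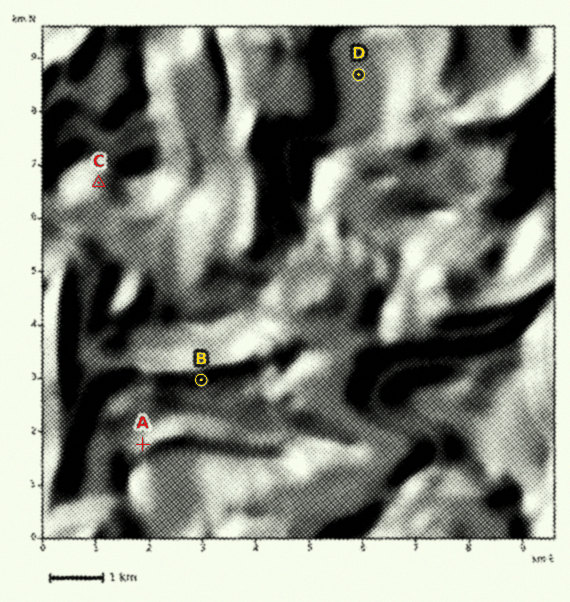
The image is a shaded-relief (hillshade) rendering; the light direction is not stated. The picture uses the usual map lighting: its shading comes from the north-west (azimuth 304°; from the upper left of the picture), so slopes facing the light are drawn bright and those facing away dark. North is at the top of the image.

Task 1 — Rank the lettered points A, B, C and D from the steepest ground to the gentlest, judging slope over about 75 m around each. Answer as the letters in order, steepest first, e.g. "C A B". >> B C A D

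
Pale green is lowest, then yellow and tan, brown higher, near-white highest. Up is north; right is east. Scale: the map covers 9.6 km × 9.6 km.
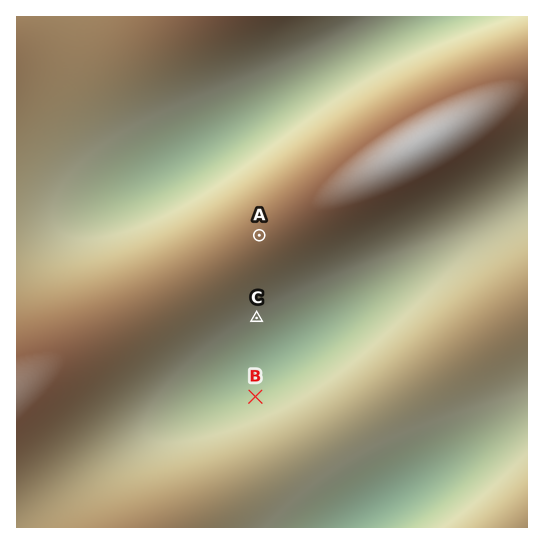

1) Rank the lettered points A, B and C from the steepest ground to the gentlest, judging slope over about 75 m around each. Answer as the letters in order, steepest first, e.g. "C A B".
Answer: C B A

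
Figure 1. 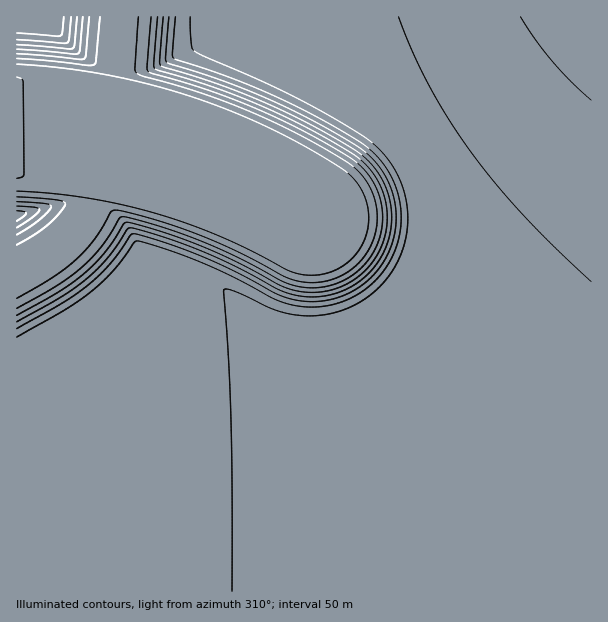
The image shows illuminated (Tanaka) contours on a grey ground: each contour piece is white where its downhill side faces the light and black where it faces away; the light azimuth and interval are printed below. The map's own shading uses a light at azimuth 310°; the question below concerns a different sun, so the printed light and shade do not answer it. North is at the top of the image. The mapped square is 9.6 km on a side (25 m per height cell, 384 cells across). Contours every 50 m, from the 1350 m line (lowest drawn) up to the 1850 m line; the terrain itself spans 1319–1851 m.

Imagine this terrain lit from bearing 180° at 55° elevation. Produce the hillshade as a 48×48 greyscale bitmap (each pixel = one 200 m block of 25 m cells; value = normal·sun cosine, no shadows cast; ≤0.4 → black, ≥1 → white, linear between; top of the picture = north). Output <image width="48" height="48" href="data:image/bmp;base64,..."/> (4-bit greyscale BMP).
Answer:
<image width="48" height="48" href="data:image/bmp;base64,Qk32BAAAAAAAAHYAAAAoAAAAMAAAADAAAAABAAQAAAAAAIAEAAATCwAAEwsAABAAAAAAAAAAAAAAABEREQAiIiIAMzMzAERERABVVVUAZmZmAHd3dwCIiIgAmZmZAKqqqgC7u7sAzMzMAN3d3QDu7u4A////AKqqqqqqqqqqqqqqqqqqqqqqqqqqqqqqqqqqqqqqqqqqqqqqqqqqqqqqqqqqqqqqqqqqqqqqqqqqqqqqqqqqqqqqqqqqqqqqqqqqqqqqqqqqqqqqqqqqqqqqqqqqqqqqqqqqqqqqqqqqqqqqqqqqqqqqqqqqqqqqqqqqqqqqqqqqqqqqqqqqqqqqqqqqqqqqqqqqqqqqqqqqqqqqqqqqqqqqqqqqqqqqqqqqqqqqqqqqqqqqqqqqqqqqqqqqqqqqqqqqqqqqqqqqqqqqqqqqqqqqqqqqqqqqqqqqqqqqqqqqqqqqqqqqqqqqqqqqqqqqqqqqqqqqqqqqqqqqqqqqqqqqqqqqqqqqqqqqqqqqqqqqqqqqqqqqqqqqqqqqqqqqqqqqqqqqqqqqqqqqqqqqqqqqqqqqqqqqqqqqqqqqqqqqqqqqqqqqqqqqqqqqqqqqqqqqqqqqqqqqqqqqqqqqqqqqqqqqqqqqqqqqqqqqqqqqqqqqqqqqqqqqqqqqqqqqqqqqqqqqqqqqqqqqqqqqqqqqqqqqqqqqqqqqqqqqqqqqqqqqqqqqqqqqqqqqqqqqqqqqqqqqqqqqqqqqqqqqqqqqqqqqqqqqqrqqqqqqqqqqqqqqqqqqqqqqqqqqqqqqqsu6qqqqqqqqqqqqqqqqqqqqqqqqqqqqqty7uqqqqqqqqqqqqruqqqqqqqqqqqqqqu7cu6qqqqqqqqq7vMy7uqqqqqqqqqqqqu7u3Luqqqqqqqu83u7ty6qqqqqqqqqqqt7u7cu6qqqqq7ze7//+7Lqqqqqqqqqqqrze7dy6qqqrvN7u7//+7cuqqqqqqqqqqrvM3d3Lqru83u7u7t7u3cy6qqqqqqqqqqq7zd3Mu83e7u7ty7vN3My6qqqqqqqqqpqqvMzM3e7u7u3Luqq7zLu6qqqqqqqqqmiqq8zN/v7u7du6qqqqu6qqqqqqqqqqqlaKqrzf/+7ty7uqqqqqqpiqqqqqqqqqqrqau7zv7u3Luqqqqqqqqoeaqqqqqqqqqv7t3d3d3Lu6qqqqqqqqqGaaqqqqqqqqqu7t3czLu6qqqqqqqqqqllaaqqqqqqqqqszLu7u6qqqqqqqqqqqpZEaaqqqqqqqqqru6qqqqqqqqqqqqqqmFMkeqqqqqqqqqqqqqqqqqqqqqqqqqqoYyE2mqqqqqqqqqqqqqqqqqqqqqqqqqhkIRNpqqqqqqqqqqqqqqqqqqqqqqqqmGQhEkeaqqqqqqqqqqqqqqqqqqqqqqqXUyESRoqqqqqqqqqqqqqqqqqqqqqqmXZCERI2iqqqqqqqqqqqqqqqqqqqqpmHVCEQEkaJqqqqqqqqqqqqqqqqqZmIh3ZCEAETV4qqqqqqqqqqqqqqqqqmZVRHeIhSETRomqqqqqqqqqqqqqqqqqqhERFZqqqHVomqqqqqqqqqqqqqqqqqqqqgERSKqqqZmqqqqqqqqqqqqqqqqqqqqqqlVWiKqqqZqqqqqqqqqqqqqqqqqqqqqqqoiJiJqqqZqqqqqqqqqqqqqqqqqqqqqqqg=="/>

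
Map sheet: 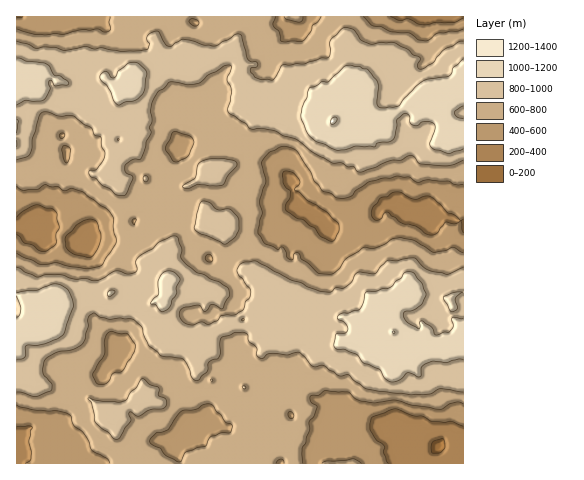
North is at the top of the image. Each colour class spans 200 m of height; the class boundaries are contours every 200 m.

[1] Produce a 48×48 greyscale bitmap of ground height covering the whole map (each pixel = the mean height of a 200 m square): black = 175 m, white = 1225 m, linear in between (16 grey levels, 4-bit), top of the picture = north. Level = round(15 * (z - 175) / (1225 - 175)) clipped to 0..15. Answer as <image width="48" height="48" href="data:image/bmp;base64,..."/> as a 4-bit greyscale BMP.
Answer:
<image width="48" height="48" href="data:image/bmp;base64,Qk32BAAAAAAAAHYAAAAoAAAAMAAAADAAAAABAAQAAAAAAIAEAAATCwAAEwsAABAAAAAAAAAAAAAAABEREQAiIiIAMzMzAERERABVVVUAZmZmAHd3dwCIiIgAmZmZAKqqqgC7u7sAzMzMAN3d3QDu7u4A////ADNEVVVWd4iHZmd3eIiHZ2VWZmVDMyEREiNEVVVneIh2VWZ3eIiId2VURVVDMhEAEiNERVZ4mIdmVVVnd4iHd3ZUREQzIREQEjNERWeJmYh2ZVVmZ4iId3ZUREQyERIhIkRERXiaqZiHZVVWZ4iHdnZVREQyEiIzNFVmZniaqZmIhmVWd4iHdmZlRFRDM0RVVXd3iIiZmZqph3dnd4iHd2ZmVWZlVnd3ZpmZmIiIiJqph3d4d4mHZmZmZniIiZmYiKqph3dmd4mZiIiIiJiIdnd3d4qru7uqqqqph3dlZ4mYh5mYh4iId3iImau8zMy6u7uod3dmVniIh5qZh3iYiImZqrzN3cy7u8upiHd2VWiJmaqph3mZmZmqu7ze3d3MzMy7qph2VWiZqqq6iImaqpqrzN3u7t3dzM3dy6mGZmiqqqqpmJq7uqq7zN3u7tzMzM3u26mHd3m7upmZmZq7uqu7vN7u7czLzM3u7KmZmZq7uYmZmZq7u6u7zN3u7Ly7zM3u7Lqauru8uYmZmZqru7u7vMzd3Mu7zM3d3Lqru7vMy6qZmJqru7uqqrzM3dy7zMzN3Lqry7u8zLqamJmru6qZmqzMzczLvLqruqmau6q8zLqZmZqqqZiIiaq7zMy7q6mIiHd4mZq7y6mIiaqpmHdmaJmavMqZmodmZlVWiJmruod3iZmYdmZVZ4iJmqmIiGVERDM1eJmquYdniJiHZmVEVWd4iIh2d0MjMyI0Z4iJqYh4mYh2ZmVERFZmd3ZVZTISMzI0Z3eImZmaqYdlZVQzNFVVZlQ0RCESNDM0Z2d3iYmquodlVUMyNERERDMzMzISNERFZ2ZmiImqqXZlRDMjREQzMyIjM0MzREVWeHd3iHmZmHZlQyM0VVQzMyIjRVVVVVZ3iYiIiImYiHdlQzRVZmVDMzM0VmZmZmeJmYiIiZmZiHdlQzVnd2VURFVVZnd3d3iaqpmIiJmqmHdlM0V4iIdmZmZmZnh3h3maqZmHd4mqmYdlREaIiZmHd3iIh4h3dniJqZl3ZniZmYdlRGeJmaqpmZmqqbl3ZniJqamHZWeIh3d2VXmry7u7qpq8zLmHZniJmaqHZWZ4d3d3eJvMzMzMuqvN3bqHZniZmqqYZmZ3d4iJmrzd3NzNy7vN7cqHeImaq7qYd3d3eJqqqrze7d3Ny8zN3LqZmZqru7qYd4iIiau6q8ze7t3MzMzdzMu7qau7zLuYd4h4mruqq8zd3u3LzM3u3N3cuqu7zdyoiIiIibuqqrzd7u3Lq83d3d3czLu83dy5mJmImqqpq7zN3t3Lq7zd3c3czLu8zdy6qqqYmamZq7u7zczLuqq8zN3cu7u7vNy6q7qpmZmZmaqqvMy7upmavMu7qrurqrqqu7qqqpmIiIiZq7u7upmZq6qZmZmZmJmZmqqZqph3d3eJqqqqqYiImoh3d3d3eIiZmZiJmZh2ZmZ5mpiIh3ZniGVVZmZmZ4iZiHeJmZh2ZmZ4mZd2ZVVVZkRFVVVWZ4iHd2Z4iYd2ZmZneHZUQzIzMw=="/>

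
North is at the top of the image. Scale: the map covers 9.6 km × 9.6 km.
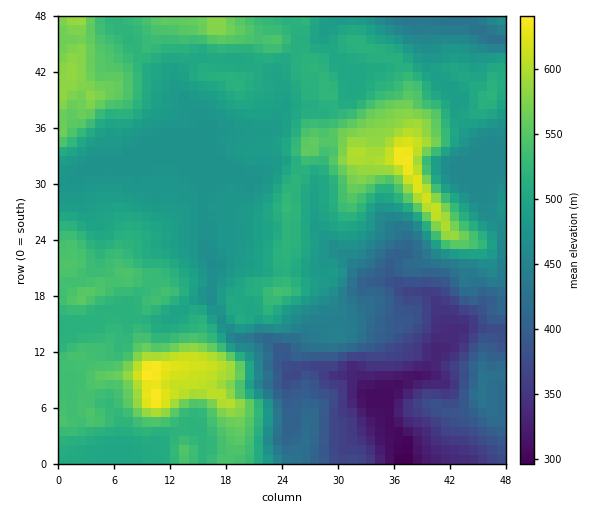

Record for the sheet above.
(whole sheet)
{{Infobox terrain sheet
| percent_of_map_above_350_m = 95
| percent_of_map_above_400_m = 86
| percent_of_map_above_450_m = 76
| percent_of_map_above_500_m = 46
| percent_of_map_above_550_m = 13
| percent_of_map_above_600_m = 3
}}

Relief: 295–650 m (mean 485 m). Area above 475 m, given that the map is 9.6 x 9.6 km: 60.3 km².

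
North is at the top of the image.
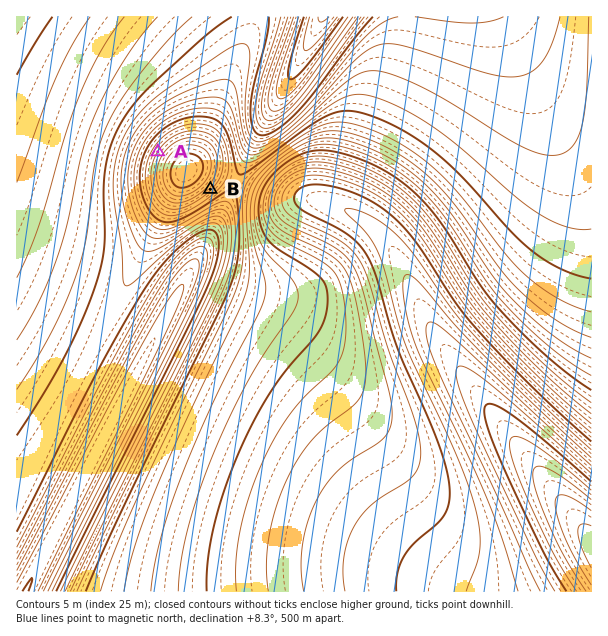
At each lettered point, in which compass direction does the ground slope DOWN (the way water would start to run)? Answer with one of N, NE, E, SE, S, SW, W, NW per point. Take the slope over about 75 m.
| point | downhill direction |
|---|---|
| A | NW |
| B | SE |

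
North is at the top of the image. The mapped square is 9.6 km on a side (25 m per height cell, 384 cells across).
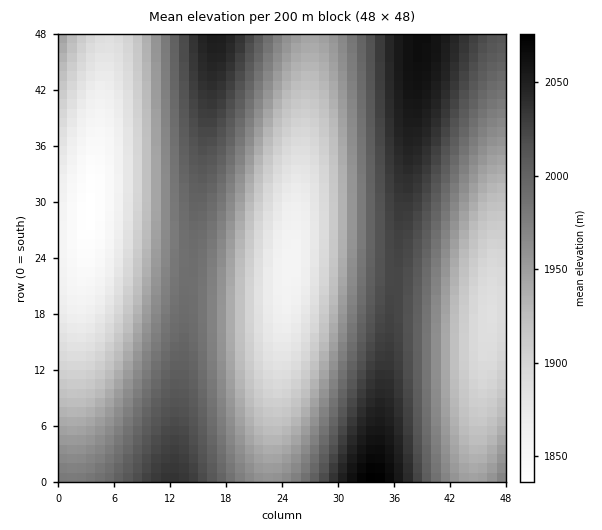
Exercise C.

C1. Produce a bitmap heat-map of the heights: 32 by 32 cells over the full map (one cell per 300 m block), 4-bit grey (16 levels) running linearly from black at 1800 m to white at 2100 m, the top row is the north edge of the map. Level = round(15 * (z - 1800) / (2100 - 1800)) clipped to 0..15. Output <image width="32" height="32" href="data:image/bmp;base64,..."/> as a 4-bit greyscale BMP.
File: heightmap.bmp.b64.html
<image width="32" height="32" href="data:image/bmp;base64,Qk12AgAAAAAAAHYAAAAoAAAAIAAAACAAAAABAAQAAAAAAAACAAATCwAAEwsAABAAAAAAAAAAAAAAABEREQAiIiIAMzMzAERERABVVVUAZmZmAHd3dwCIiIgAmZmZAKqqqgC7u7sAzMzMAN3d3QDu7u4A////AJmaq7zLupiIiazd7duph3iImaq7y7qYd4mrzd3LqHd4iImau7upiHd4m83dy6h2d3eImru7qYd2d5q83cuYdmd3eJmru6mHZmeKvN3LmHZmZneJq7qph2VmibzMy5hmVmZniaq6qXZVVnmrzMqXZVZVZniaqph2VVV4q8y6l2VVVVZ4mqqYdlRFaJu8updlVURVZ5mqmHZERWeavLqXZVVERWeJqph1RERXmru6l2VFQ0RXiaqYdUM0V4q7updlRTM0VomamHVDNFaJu7qYZUUzNFZ5mph1QzNGiau6mGVVMjNGeJmYdUMzRnmruph1VTIjRXiamHZDM0Z5q7uodlUyI0V4mph2QzNFeau7qHZVMiNFeJqZdlMzRXmru6l2VTIiNXiaqYZUM0V5q7uph2YyIjVomqmHVDNFeavLuYdmMiI1aJqph1RERXmrzLqXdjIiNWiaqpdlREZ5q8y6mHcyIjVomqqYZURWeavMu5h3QyI1aKq6mHVUVnmszMuph0MjNWiru6h2VVZ5rMzLqYhDM0Voq7uphlVWibzNzLqYVDNFeKu7uYdlZom83dy6mVQzRXirzLqHZmeJvN3cuqlkQ0V4q8y6mHZnibzd3MuqZURFeavMy5h3d4q83d3LqnVERXmszMuod3eKvN3dy7p2VFZ5rM3LqYd4mrzd3cu7"/>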